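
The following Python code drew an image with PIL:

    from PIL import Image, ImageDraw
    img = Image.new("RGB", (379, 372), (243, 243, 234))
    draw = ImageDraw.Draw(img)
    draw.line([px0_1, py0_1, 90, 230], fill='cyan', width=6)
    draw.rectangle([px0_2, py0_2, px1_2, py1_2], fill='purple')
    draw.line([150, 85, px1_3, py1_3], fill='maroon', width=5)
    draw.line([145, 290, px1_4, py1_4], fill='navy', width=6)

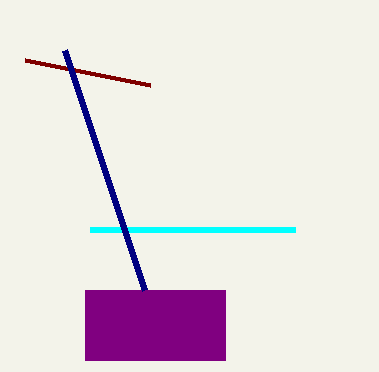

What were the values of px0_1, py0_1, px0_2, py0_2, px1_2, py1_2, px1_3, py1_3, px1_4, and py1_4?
px0_1 = 295, py0_1 = 230, px0_2 = 85, py0_2 = 290, px1_2 = 225, py1_2 = 360, px1_3 = 25, py1_3 = 60, px1_4 = 65, py1_4 = 50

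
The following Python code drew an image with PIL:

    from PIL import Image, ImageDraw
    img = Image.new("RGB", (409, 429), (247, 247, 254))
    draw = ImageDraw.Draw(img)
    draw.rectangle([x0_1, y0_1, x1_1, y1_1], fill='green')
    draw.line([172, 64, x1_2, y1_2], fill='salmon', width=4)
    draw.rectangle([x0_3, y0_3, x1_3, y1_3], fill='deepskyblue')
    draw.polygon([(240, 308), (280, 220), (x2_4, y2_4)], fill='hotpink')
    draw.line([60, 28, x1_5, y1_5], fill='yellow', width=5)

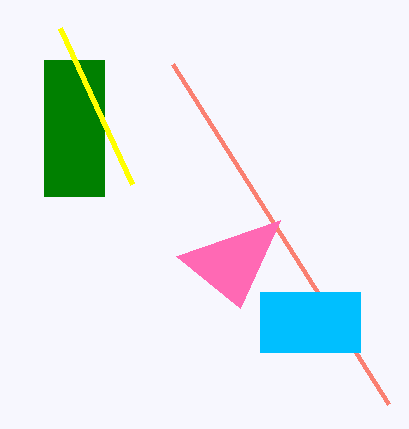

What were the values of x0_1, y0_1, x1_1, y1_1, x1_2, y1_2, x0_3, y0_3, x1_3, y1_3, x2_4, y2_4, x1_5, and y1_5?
x0_1 = 44
y0_1 = 60
x1_1 = 104
y1_1 = 196
x1_2 = 388
y1_2 = 404
x0_3 = 260
y0_3 = 292
x1_3 = 360
y1_3 = 352
x2_4 = 176
y2_4 = 256
x1_5 = 132
y1_5 = 184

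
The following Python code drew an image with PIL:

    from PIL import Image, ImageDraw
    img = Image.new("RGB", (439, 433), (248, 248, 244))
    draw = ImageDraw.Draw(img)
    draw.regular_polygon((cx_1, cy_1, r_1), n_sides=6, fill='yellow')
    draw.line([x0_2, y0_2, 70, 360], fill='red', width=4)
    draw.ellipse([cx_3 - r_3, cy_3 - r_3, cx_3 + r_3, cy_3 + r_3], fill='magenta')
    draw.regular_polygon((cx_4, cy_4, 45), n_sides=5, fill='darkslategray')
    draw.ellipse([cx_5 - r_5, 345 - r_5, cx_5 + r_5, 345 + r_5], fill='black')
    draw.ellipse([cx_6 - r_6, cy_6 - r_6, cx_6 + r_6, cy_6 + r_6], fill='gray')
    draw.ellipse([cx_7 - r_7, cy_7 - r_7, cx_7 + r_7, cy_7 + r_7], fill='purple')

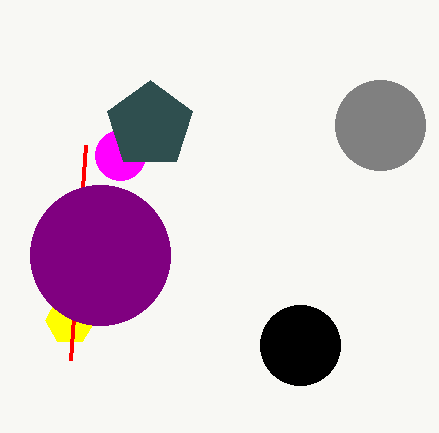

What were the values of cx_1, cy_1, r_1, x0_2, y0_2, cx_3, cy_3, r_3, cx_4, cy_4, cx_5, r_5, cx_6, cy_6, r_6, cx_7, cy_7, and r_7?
cx_1 = 70; cy_1 = 320; r_1 = 25; x0_2 = 85; y0_2 = 145; cx_3 = 120; cy_3 = 155; r_3 = 25; cx_4 = 150; cy_4 = 125; cx_5 = 300; r_5 = 40; cx_6 = 380; cy_6 = 125; r_6 = 45; cx_7 = 100; cy_7 = 255; r_7 = 70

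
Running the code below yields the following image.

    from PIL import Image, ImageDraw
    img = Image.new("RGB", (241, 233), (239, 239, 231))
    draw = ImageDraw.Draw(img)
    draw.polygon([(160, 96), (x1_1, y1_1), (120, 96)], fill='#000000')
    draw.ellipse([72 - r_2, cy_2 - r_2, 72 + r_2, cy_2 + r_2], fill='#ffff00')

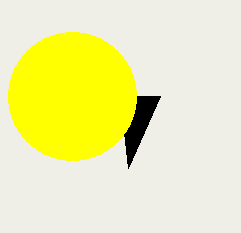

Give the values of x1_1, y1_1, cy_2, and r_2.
x1_1 = 128
y1_1 = 168
cy_2 = 96
r_2 = 64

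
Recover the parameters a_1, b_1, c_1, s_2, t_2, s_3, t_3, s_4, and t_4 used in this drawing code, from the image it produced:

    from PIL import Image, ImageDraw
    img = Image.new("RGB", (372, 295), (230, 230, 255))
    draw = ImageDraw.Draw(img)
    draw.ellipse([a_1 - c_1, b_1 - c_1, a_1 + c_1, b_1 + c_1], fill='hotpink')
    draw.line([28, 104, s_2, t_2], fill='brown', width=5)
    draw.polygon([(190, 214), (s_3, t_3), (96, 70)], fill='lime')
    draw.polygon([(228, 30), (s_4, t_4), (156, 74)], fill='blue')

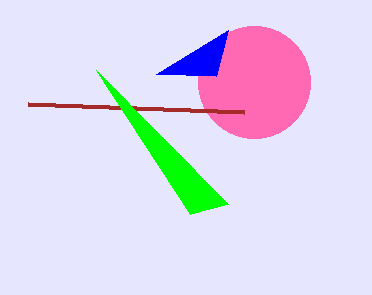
a_1 = 254; b_1 = 82; c_1 = 56; s_2 = 244; t_2 = 112; s_3 = 228; t_3 = 204; s_4 = 216; t_4 = 76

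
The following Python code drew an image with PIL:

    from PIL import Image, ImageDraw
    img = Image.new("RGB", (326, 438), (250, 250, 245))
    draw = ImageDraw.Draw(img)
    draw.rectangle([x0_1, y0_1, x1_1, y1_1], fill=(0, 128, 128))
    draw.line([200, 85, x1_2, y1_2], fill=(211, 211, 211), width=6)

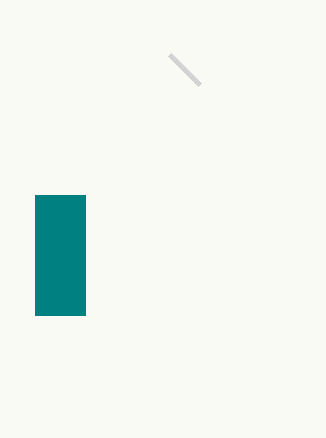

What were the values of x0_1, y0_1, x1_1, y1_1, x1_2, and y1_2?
x0_1 = 35; y0_1 = 195; x1_1 = 85; y1_1 = 315; x1_2 = 170; y1_2 = 55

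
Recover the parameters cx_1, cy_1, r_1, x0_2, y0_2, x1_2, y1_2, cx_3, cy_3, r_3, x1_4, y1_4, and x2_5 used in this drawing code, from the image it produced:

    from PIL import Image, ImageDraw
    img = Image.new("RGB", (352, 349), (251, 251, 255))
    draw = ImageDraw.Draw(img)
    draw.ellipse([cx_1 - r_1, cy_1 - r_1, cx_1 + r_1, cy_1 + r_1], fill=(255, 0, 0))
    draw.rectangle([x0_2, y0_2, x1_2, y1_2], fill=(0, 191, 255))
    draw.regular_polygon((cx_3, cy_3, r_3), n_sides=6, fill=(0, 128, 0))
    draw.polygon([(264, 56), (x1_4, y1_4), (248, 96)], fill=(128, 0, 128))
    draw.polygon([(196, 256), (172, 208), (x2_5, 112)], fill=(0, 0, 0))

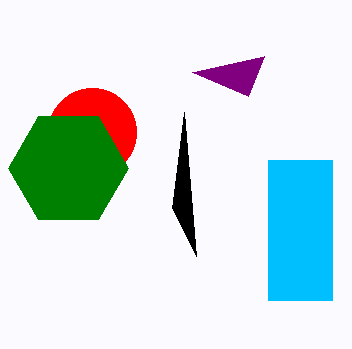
cx_1 = 92, cy_1 = 132, r_1 = 44, x0_2 = 268, y0_2 = 160, x1_2 = 332, y1_2 = 300, cx_3 = 68, cy_3 = 168, r_3 = 60, x1_4 = 192, y1_4 = 72, x2_5 = 184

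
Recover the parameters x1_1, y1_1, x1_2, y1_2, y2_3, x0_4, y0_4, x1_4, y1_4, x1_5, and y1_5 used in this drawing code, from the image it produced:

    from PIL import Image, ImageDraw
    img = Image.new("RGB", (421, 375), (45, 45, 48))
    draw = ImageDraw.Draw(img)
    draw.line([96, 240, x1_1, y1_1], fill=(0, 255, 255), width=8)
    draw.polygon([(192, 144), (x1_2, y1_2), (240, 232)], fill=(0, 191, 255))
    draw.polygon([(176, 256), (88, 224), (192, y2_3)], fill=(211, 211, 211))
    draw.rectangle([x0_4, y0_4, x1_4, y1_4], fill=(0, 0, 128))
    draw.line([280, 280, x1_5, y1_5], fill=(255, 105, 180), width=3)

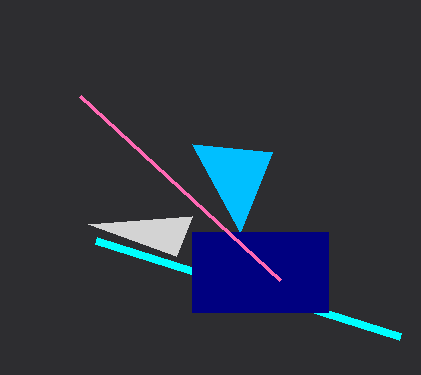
x1_1 = 400, y1_1 = 336, x1_2 = 272, y1_2 = 152, y2_3 = 216, x0_4 = 192, y0_4 = 232, x1_4 = 328, y1_4 = 312, x1_5 = 80, y1_5 = 96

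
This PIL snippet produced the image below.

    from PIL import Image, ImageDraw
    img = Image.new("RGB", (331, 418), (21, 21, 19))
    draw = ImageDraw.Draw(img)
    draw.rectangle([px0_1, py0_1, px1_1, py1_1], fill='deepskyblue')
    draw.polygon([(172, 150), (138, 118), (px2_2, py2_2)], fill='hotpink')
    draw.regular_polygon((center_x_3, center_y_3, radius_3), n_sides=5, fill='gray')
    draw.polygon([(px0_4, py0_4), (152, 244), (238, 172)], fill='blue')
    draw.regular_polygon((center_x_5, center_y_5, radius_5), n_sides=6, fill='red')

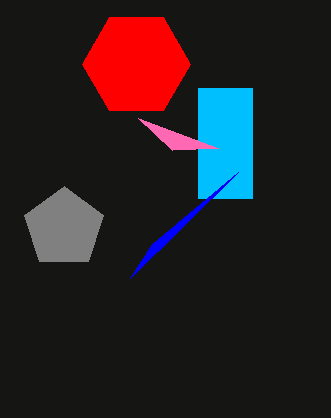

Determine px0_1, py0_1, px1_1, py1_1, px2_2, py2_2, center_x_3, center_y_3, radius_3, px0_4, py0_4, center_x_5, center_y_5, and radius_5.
px0_1 = 198; py0_1 = 88; px1_1 = 252; py1_1 = 198; px2_2 = 218; py2_2 = 148; center_x_3 = 64; center_y_3 = 228; radius_3 = 42; px0_4 = 130; py0_4 = 278; center_x_5 = 136; center_y_5 = 64; radius_5 = 54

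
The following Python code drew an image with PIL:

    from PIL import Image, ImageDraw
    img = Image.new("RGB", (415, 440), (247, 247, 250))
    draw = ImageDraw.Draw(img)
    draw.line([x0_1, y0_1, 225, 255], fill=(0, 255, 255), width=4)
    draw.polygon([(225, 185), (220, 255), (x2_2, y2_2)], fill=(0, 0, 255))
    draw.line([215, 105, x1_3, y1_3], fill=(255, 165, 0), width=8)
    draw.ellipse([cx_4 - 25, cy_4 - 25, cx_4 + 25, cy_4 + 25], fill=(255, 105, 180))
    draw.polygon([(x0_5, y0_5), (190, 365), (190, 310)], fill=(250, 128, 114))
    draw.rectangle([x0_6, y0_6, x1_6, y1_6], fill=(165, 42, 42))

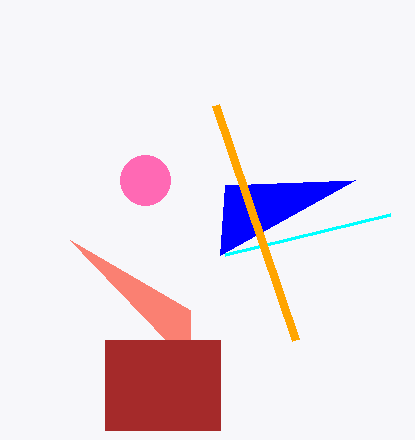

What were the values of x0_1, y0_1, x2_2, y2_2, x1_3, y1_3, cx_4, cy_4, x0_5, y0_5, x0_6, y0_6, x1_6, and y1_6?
x0_1 = 390; y0_1 = 215; x2_2 = 355; y2_2 = 180; x1_3 = 295; y1_3 = 340; cx_4 = 145; cy_4 = 180; x0_5 = 70; y0_5 = 240; x0_6 = 105; y0_6 = 340; x1_6 = 220; y1_6 = 430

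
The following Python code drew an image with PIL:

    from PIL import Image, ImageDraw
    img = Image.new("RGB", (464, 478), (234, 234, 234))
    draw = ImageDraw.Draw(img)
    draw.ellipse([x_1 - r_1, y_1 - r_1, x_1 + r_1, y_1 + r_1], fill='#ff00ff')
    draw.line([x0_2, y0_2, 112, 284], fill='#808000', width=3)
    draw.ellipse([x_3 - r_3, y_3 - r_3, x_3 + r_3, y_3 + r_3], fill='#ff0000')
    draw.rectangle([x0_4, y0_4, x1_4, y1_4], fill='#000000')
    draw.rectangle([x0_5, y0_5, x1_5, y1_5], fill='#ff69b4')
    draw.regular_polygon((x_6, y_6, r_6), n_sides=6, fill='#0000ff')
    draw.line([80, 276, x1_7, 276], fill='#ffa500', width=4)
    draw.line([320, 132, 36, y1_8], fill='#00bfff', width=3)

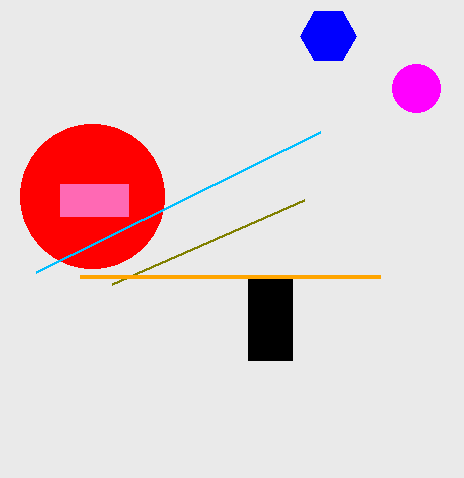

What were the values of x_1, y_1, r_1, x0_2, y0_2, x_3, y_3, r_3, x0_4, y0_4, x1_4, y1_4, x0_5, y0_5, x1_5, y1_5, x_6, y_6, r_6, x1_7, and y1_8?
x_1 = 416; y_1 = 88; r_1 = 24; x0_2 = 304; y0_2 = 200; x_3 = 92; y_3 = 196; r_3 = 72; x0_4 = 248; y0_4 = 276; x1_4 = 292; y1_4 = 360; x0_5 = 60; y0_5 = 184; x1_5 = 128; y1_5 = 216; x_6 = 328; y_6 = 36; r_6 = 28; x1_7 = 380; y1_8 = 272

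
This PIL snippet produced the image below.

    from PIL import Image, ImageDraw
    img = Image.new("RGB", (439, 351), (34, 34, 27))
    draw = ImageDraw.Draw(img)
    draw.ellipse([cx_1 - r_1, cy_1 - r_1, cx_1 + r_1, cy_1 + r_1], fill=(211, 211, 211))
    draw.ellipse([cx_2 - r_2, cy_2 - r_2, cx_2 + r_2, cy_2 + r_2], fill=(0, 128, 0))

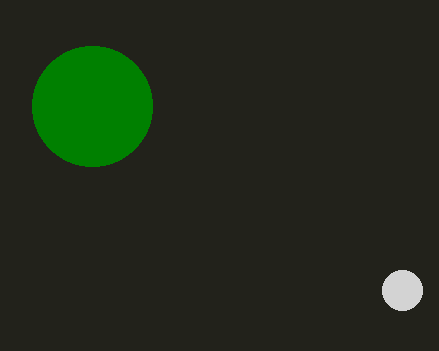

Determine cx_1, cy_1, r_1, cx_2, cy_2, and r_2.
cx_1 = 402
cy_1 = 290
r_1 = 20
cx_2 = 92
cy_2 = 106
r_2 = 60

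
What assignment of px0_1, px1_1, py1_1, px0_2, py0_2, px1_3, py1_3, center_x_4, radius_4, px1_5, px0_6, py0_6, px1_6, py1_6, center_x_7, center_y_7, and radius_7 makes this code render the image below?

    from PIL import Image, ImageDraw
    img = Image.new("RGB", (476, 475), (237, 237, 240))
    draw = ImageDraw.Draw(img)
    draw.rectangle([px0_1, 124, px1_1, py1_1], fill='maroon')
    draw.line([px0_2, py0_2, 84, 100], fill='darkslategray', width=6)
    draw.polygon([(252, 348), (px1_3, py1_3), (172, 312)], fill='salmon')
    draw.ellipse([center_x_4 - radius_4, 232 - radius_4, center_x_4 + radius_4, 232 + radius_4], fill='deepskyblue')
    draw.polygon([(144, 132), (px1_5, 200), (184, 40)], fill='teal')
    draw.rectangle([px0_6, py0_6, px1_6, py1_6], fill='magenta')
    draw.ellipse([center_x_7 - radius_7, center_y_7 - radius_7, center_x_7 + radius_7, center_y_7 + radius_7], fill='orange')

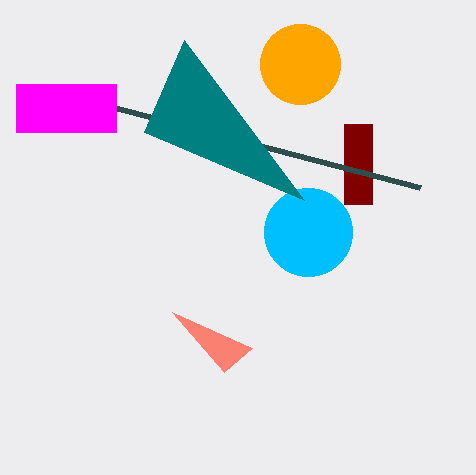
px0_1 = 344, px1_1 = 372, py1_1 = 204, px0_2 = 420, py0_2 = 188, px1_3 = 224, py1_3 = 372, center_x_4 = 308, radius_4 = 44, px1_5 = 304, px0_6 = 16, py0_6 = 84, px1_6 = 116, py1_6 = 132, center_x_7 = 300, center_y_7 = 64, radius_7 = 40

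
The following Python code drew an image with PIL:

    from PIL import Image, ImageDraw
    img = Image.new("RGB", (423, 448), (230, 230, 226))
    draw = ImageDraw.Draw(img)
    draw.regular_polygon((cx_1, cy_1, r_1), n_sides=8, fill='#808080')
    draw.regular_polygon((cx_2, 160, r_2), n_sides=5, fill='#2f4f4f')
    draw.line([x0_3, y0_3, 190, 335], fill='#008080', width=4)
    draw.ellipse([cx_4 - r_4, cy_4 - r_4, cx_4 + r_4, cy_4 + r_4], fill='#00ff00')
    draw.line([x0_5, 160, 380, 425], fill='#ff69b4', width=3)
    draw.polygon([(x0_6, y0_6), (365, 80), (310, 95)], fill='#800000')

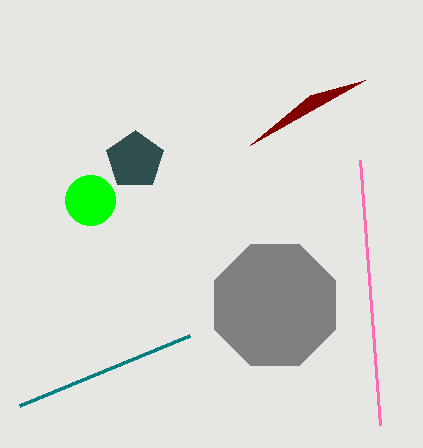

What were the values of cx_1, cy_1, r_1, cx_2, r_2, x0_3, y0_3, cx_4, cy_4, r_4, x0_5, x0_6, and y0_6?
cx_1 = 275, cy_1 = 305, r_1 = 65, cx_2 = 135, r_2 = 30, x0_3 = 20, y0_3 = 405, cx_4 = 90, cy_4 = 200, r_4 = 25, x0_5 = 360, x0_6 = 250, y0_6 = 145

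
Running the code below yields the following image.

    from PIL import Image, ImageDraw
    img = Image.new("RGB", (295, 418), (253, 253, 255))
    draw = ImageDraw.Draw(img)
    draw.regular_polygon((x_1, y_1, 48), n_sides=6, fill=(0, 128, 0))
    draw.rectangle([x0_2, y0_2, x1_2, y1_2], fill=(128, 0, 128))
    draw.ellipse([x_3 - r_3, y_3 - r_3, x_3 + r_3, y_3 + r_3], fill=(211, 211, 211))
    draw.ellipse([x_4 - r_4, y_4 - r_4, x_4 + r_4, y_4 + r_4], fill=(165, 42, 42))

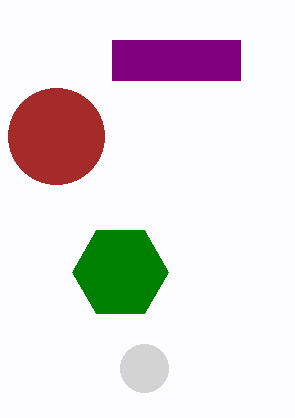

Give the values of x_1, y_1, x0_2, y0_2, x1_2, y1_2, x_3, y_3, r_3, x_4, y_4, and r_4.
x_1 = 120; y_1 = 272; x0_2 = 112; y0_2 = 40; x1_2 = 240; y1_2 = 80; x_3 = 144; y_3 = 368; r_3 = 24; x_4 = 56; y_4 = 136; r_4 = 48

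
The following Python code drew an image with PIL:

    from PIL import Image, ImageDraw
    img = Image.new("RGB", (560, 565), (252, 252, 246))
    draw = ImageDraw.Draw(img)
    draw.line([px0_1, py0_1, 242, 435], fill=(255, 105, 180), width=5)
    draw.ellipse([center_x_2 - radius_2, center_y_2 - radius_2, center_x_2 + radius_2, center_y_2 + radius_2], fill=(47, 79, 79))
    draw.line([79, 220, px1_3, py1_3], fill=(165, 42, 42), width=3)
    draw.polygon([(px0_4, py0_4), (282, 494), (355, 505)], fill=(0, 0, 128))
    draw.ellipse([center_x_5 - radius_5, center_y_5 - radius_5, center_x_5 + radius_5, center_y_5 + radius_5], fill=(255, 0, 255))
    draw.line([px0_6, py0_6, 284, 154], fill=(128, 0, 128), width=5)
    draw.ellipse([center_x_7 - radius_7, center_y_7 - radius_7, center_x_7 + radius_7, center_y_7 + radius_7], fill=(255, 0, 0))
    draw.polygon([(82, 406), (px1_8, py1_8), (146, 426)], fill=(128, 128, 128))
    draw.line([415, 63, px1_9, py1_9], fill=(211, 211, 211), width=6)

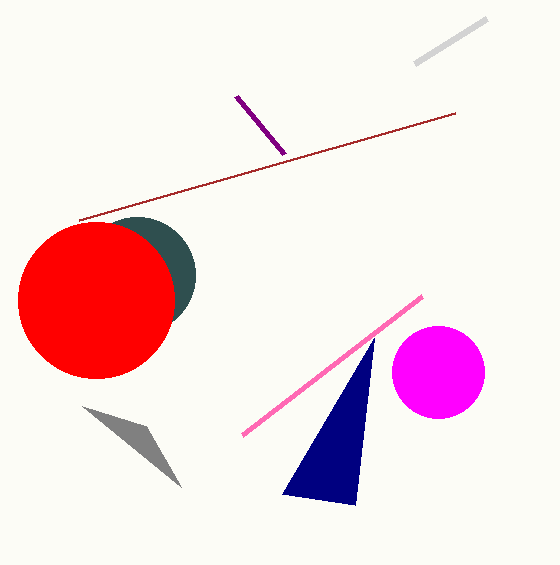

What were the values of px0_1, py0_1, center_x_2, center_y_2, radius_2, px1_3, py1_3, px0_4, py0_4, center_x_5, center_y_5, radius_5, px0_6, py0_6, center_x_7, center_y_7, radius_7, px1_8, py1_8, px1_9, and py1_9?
px0_1 = 422; py0_1 = 296; center_x_2 = 137; center_y_2 = 275; radius_2 = 58; px1_3 = 455; py1_3 = 113; px0_4 = 374; py0_4 = 338; center_x_5 = 438; center_y_5 = 372; radius_5 = 46; px0_6 = 236; py0_6 = 96; center_x_7 = 96; center_y_7 = 300; radius_7 = 78; px1_8 = 181; py1_8 = 487; px1_9 = 487; py1_9 = 18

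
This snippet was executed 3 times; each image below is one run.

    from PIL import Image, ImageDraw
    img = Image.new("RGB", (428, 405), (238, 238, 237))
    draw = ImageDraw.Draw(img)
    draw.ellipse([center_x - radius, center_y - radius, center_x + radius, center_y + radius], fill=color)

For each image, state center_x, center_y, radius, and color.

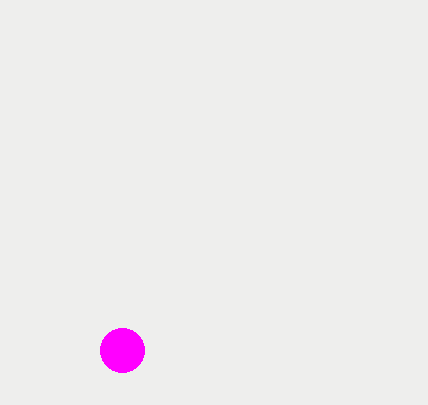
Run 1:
center_x = 122, center_y = 350, radius = 22, color = 'magenta'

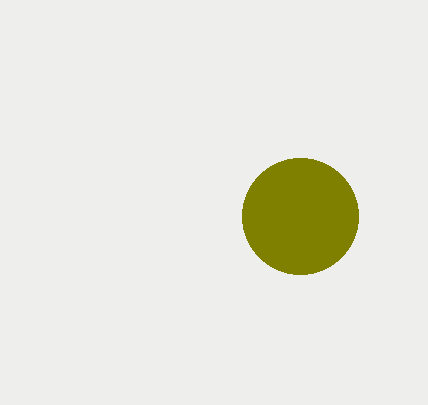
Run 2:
center_x = 300
center_y = 216
radius = 58
color = 'olive'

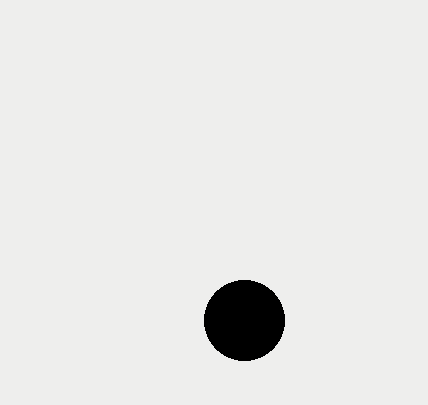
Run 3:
center_x = 244; center_y = 320; radius = 40; color = 'black'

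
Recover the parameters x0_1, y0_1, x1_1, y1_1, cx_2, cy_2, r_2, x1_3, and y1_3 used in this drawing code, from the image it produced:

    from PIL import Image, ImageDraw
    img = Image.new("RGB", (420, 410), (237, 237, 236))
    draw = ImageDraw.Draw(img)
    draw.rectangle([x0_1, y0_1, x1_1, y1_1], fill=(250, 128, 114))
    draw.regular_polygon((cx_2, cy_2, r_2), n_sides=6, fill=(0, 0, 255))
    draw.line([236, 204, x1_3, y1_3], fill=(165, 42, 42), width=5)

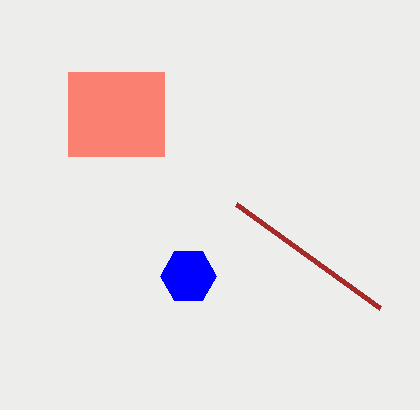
x0_1 = 68
y0_1 = 72
x1_1 = 164
y1_1 = 156
cx_2 = 188
cy_2 = 276
r_2 = 28
x1_3 = 380
y1_3 = 308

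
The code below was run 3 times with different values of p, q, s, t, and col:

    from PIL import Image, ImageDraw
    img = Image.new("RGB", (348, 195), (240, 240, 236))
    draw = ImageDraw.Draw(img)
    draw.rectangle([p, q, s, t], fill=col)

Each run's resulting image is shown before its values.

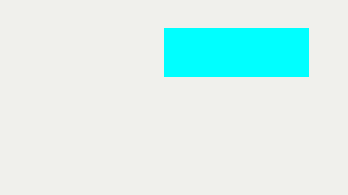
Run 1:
p = 164; q = 28; s = 308; t = 76; col = 'cyan'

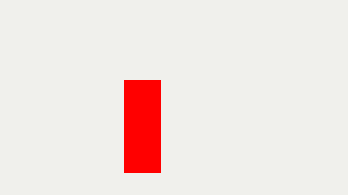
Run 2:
p = 124, q = 80, s = 160, t = 172, col = 'red'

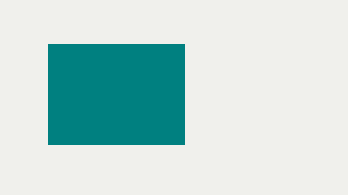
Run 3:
p = 48
q = 44
s = 184
t = 144
col = 'teal'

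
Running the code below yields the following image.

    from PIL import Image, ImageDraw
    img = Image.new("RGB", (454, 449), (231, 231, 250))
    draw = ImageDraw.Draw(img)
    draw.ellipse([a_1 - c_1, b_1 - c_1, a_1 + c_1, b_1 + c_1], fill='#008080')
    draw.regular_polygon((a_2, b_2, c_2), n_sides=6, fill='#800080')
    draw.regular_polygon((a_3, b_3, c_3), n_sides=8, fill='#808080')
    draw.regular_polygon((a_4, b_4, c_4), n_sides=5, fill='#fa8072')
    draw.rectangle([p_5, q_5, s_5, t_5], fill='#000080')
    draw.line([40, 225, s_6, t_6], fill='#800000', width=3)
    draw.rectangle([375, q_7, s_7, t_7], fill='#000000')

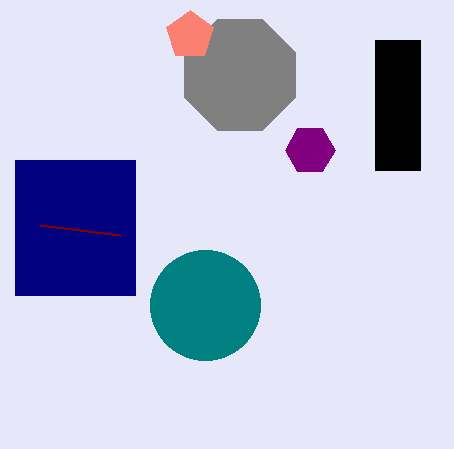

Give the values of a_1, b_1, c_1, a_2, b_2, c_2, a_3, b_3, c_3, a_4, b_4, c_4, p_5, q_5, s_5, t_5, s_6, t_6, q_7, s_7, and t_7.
a_1 = 205; b_1 = 305; c_1 = 55; a_2 = 310; b_2 = 150; c_2 = 25; a_3 = 240; b_3 = 75; c_3 = 60; a_4 = 190; b_4 = 35; c_4 = 25; p_5 = 15; q_5 = 160; s_5 = 135; t_5 = 295; s_6 = 120; t_6 = 235; q_7 = 40; s_7 = 420; t_7 = 170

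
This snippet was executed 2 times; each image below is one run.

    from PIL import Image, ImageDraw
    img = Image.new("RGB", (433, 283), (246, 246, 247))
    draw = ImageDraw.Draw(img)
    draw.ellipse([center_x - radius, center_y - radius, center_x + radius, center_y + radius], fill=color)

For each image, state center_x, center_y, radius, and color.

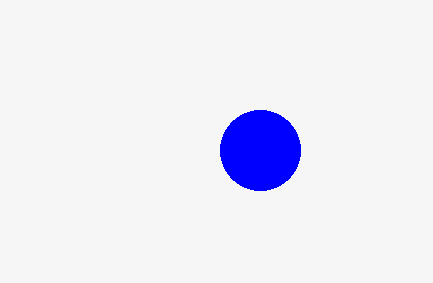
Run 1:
center_x = 260; center_y = 150; radius = 40; color = 'blue'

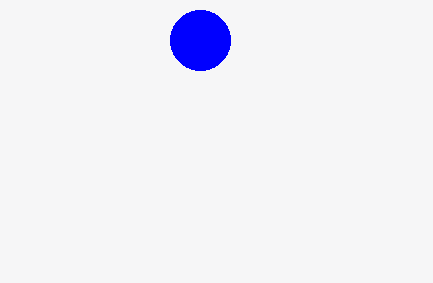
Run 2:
center_x = 200; center_y = 40; radius = 30; color = 'blue'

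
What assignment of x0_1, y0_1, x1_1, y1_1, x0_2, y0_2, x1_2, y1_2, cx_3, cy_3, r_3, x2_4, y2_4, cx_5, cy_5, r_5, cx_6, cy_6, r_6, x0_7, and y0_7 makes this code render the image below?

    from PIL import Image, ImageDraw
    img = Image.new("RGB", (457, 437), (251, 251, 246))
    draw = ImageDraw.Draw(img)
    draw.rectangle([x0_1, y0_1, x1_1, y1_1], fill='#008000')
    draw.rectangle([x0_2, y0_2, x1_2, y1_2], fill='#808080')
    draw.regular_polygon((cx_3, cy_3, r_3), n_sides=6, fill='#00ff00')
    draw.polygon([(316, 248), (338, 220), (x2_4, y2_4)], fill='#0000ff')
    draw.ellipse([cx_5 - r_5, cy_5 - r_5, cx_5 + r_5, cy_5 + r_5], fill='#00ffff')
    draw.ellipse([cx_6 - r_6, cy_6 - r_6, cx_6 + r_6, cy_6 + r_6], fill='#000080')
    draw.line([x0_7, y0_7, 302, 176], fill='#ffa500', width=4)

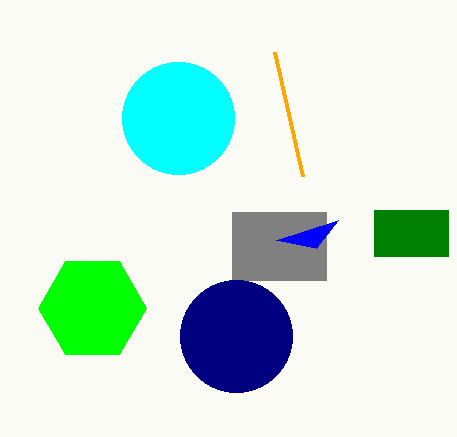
x0_1 = 374
y0_1 = 210
x1_1 = 448
y1_1 = 256
x0_2 = 232
y0_2 = 212
x1_2 = 326
y1_2 = 280
cx_3 = 92
cy_3 = 308
r_3 = 54
x2_4 = 276
y2_4 = 240
cx_5 = 178
cy_5 = 118
r_5 = 56
cx_6 = 236
cy_6 = 336
r_6 = 56
x0_7 = 274
y0_7 = 52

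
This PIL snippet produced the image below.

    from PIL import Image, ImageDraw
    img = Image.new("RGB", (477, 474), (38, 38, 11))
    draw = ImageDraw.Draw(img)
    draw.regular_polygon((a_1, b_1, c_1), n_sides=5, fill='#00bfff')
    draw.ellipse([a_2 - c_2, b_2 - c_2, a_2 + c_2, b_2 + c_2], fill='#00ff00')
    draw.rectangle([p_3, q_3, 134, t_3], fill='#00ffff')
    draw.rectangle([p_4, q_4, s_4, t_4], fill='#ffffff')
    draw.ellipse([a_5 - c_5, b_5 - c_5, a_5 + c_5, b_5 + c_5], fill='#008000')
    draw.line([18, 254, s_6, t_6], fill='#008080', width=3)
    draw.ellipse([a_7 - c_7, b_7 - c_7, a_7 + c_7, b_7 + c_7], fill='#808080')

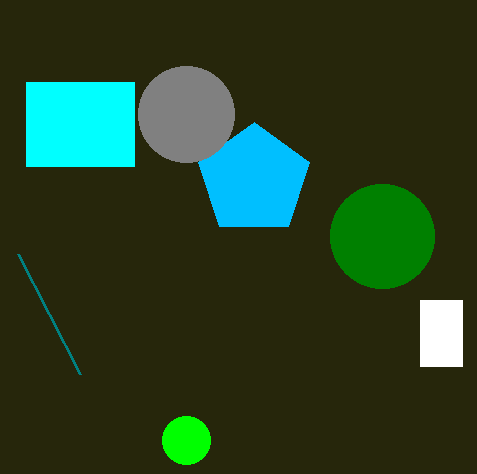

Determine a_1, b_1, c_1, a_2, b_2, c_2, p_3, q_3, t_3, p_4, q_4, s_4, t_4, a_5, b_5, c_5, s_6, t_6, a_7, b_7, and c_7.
a_1 = 254; b_1 = 180; c_1 = 58; a_2 = 186; b_2 = 440; c_2 = 24; p_3 = 26; q_3 = 82; t_3 = 166; p_4 = 420; q_4 = 300; s_4 = 462; t_4 = 366; a_5 = 382; b_5 = 236; c_5 = 52; s_6 = 80; t_6 = 374; a_7 = 186; b_7 = 114; c_7 = 48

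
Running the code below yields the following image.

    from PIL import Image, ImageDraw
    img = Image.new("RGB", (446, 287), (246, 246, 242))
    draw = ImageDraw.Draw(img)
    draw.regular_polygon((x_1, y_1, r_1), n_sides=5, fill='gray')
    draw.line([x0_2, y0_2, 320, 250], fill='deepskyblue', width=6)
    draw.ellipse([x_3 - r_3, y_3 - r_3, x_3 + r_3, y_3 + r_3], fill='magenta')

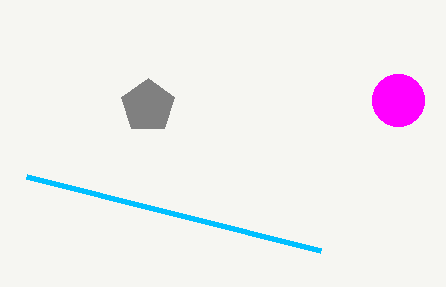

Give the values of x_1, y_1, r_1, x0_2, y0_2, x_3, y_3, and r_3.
x_1 = 148
y_1 = 106
r_1 = 28
x0_2 = 26
y0_2 = 176
x_3 = 398
y_3 = 100
r_3 = 26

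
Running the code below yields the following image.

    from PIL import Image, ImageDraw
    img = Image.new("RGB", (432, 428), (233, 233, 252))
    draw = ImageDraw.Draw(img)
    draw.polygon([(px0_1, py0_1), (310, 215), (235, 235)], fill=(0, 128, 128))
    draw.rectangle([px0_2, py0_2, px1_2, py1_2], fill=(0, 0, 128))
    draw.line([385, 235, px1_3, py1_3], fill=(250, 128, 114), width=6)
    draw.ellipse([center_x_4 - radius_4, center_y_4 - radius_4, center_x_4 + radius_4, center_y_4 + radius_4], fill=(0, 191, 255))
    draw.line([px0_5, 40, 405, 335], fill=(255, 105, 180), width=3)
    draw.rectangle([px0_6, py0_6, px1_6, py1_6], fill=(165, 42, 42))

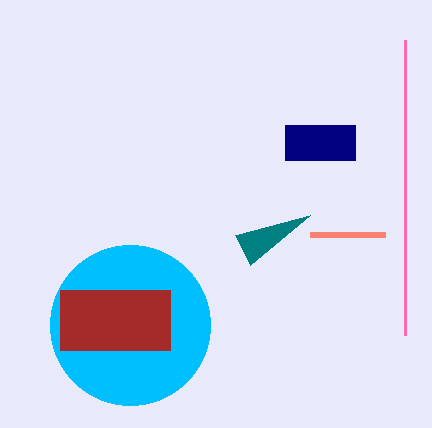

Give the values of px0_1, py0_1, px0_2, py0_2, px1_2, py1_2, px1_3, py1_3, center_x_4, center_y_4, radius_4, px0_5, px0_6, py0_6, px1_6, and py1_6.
px0_1 = 250
py0_1 = 265
px0_2 = 285
py0_2 = 125
px1_2 = 355
py1_2 = 160
px1_3 = 310
py1_3 = 235
center_x_4 = 130
center_y_4 = 325
radius_4 = 80
px0_5 = 405
px0_6 = 60
py0_6 = 290
px1_6 = 170
py1_6 = 350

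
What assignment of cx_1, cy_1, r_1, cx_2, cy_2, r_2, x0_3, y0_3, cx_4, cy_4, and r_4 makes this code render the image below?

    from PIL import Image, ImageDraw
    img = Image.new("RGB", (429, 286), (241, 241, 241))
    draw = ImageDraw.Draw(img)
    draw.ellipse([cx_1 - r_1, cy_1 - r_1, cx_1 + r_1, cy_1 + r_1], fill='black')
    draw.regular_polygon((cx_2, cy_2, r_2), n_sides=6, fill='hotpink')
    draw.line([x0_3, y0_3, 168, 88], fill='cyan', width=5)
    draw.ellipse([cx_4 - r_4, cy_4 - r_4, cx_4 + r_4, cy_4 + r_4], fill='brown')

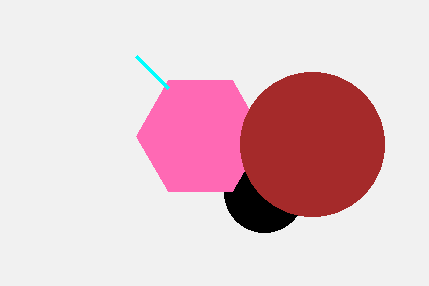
cx_1 = 264, cy_1 = 192, r_1 = 40, cx_2 = 200, cy_2 = 136, r_2 = 64, x0_3 = 136, y0_3 = 56, cx_4 = 312, cy_4 = 144, r_4 = 72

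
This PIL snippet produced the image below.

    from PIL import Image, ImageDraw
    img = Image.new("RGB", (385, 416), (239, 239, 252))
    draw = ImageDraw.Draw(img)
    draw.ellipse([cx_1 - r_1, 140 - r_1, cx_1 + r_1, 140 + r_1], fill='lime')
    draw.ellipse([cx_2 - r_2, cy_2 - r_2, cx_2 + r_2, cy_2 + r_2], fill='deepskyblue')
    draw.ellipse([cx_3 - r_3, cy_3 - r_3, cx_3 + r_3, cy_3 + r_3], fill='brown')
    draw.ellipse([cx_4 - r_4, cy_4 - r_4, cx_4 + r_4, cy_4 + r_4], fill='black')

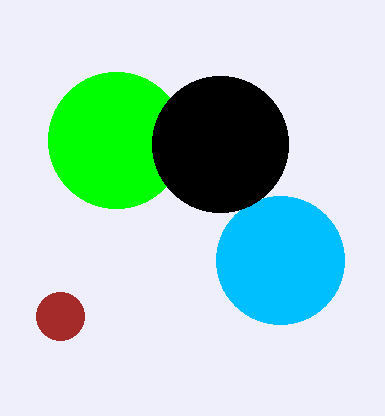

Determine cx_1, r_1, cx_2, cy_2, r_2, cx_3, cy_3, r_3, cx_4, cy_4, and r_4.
cx_1 = 116; r_1 = 68; cx_2 = 280; cy_2 = 260; r_2 = 64; cx_3 = 60; cy_3 = 316; r_3 = 24; cx_4 = 220; cy_4 = 144; r_4 = 68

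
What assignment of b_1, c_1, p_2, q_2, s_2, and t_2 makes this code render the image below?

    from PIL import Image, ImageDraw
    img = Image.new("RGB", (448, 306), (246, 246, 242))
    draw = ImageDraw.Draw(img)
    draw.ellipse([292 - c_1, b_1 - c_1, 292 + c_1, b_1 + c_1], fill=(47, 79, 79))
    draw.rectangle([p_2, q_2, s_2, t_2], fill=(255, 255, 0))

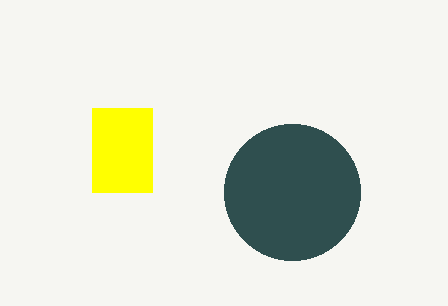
b_1 = 192, c_1 = 68, p_2 = 92, q_2 = 108, s_2 = 152, t_2 = 192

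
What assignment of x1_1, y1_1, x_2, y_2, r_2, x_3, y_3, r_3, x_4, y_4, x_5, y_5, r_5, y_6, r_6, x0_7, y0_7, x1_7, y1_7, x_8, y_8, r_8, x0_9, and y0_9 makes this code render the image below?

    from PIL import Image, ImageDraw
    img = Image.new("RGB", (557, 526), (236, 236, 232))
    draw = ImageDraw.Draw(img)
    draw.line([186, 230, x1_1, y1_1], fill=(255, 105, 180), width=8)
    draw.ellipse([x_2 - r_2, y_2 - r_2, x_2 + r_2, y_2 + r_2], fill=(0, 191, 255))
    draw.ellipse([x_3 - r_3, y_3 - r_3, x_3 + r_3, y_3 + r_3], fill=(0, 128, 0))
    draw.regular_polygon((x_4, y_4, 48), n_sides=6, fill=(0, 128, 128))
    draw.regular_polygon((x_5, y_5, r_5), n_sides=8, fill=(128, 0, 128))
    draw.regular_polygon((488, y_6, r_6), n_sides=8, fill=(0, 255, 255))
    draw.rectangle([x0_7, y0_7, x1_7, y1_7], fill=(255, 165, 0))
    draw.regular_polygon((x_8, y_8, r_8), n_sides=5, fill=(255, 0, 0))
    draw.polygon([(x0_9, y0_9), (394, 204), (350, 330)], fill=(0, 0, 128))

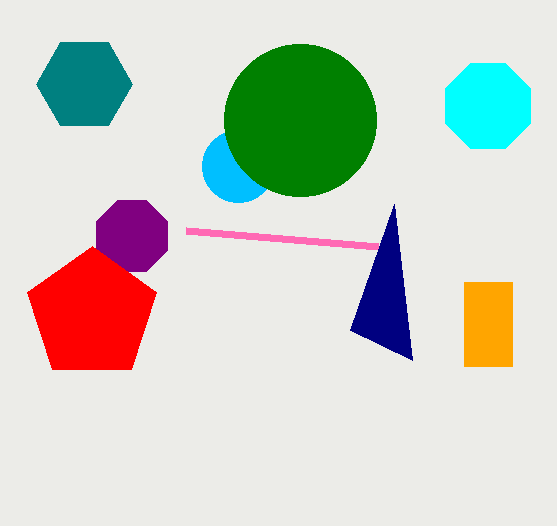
x1_1 = 378
y1_1 = 246
x_2 = 238
y_2 = 166
r_2 = 36
x_3 = 300
y_3 = 120
r_3 = 76
x_4 = 84
y_4 = 84
x_5 = 132
y_5 = 236
r_5 = 38
y_6 = 106
r_6 = 46
x0_7 = 464
y0_7 = 282
x1_7 = 512
y1_7 = 366
x_8 = 92
y_8 = 314
r_8 = 68
x0_9 = 412
y0_9 = 360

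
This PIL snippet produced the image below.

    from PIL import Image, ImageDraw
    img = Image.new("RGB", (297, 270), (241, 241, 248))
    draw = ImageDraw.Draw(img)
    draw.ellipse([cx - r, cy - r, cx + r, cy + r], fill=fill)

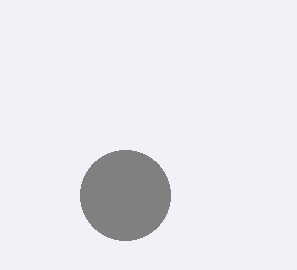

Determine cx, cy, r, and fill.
cx = 125
cy = 195
r = 45
fill = 'gray'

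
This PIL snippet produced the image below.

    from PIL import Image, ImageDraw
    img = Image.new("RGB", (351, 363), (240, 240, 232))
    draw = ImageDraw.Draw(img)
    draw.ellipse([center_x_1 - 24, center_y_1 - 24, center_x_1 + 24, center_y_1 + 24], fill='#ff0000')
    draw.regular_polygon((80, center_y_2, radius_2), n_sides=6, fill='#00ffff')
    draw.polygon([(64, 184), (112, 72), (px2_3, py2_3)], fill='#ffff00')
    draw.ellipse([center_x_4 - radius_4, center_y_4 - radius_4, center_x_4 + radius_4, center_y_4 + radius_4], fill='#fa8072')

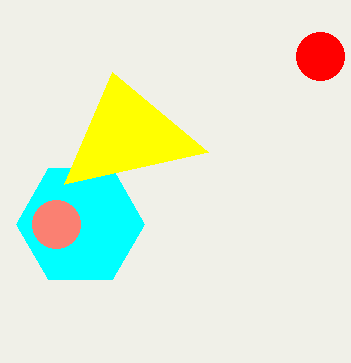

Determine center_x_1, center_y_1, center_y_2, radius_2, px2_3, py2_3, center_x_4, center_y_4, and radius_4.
center_x_1 = 320; center_y_1 = 56; center_y_2 = 224; radius_2 = 64; px2_3 = 208; py2_3 = 152; center_x_4 = 56; center_y_4 = 224; radius_4 = 24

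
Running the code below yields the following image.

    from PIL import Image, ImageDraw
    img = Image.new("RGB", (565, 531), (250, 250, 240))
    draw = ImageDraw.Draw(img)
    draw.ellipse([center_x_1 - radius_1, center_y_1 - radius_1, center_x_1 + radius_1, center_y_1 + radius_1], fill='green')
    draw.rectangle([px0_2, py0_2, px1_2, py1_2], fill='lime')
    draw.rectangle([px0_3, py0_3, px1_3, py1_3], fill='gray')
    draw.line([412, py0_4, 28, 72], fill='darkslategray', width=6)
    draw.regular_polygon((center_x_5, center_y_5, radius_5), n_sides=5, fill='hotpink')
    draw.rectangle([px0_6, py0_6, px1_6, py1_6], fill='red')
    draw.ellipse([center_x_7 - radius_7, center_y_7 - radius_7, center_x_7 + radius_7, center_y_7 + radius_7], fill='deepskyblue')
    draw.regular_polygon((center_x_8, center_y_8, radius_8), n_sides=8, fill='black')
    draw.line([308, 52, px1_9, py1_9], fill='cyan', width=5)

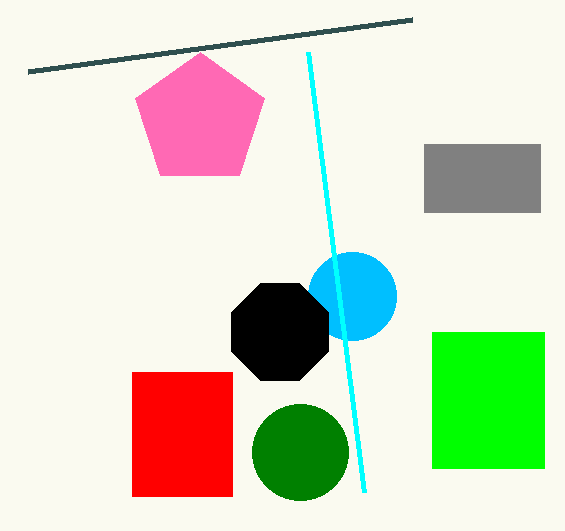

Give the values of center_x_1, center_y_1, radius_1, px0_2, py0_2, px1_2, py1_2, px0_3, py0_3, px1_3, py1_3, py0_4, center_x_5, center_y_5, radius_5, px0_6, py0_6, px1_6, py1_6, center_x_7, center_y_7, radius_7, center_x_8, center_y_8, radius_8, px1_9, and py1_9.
center_x_1 = 300; center_y_1 = 452; radius_1 = 48; px0_2 = 432; py0_2 = 332; px1_2 = 544; py1_2 = 468; px0_3 = 424; py0_3 = 144; px1_3 = 540; py1_3 = 212; py0_4 = 20; center_x_5 = 200; center_y_5 = 120; radius_5 = 68; px0_6 = 132; py0_6 = 372; px1_6 = 232; py1_6 = 496; center_x_7 = 352; center_y_7 = 296; radius_7 = 44; center_x_8 = 280; center_y_8 = 332; radius_8 = 52; px1_9 = 364; py1_9 = 492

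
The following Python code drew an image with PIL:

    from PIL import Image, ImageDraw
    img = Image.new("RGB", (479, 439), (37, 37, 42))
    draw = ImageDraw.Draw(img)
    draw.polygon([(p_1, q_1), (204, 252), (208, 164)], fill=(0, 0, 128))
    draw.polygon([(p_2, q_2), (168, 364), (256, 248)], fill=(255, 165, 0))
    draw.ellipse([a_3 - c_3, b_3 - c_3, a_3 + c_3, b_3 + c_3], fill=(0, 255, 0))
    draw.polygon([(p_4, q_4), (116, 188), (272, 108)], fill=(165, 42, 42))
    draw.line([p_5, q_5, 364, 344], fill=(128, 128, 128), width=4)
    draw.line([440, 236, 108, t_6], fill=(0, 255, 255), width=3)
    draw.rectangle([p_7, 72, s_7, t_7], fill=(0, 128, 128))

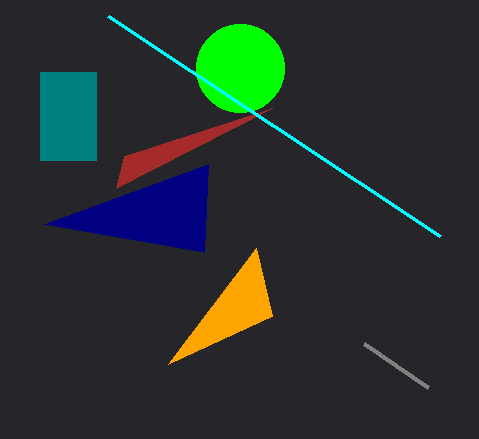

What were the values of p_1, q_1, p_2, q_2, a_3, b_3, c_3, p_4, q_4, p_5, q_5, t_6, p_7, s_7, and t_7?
p_1 = 44, q_1 = 224, p_2 = 272, q_2 = 316, a_3 = 240, b_3 = 68, c_3 = 44, p_4 = 124, q_4 = 156, p_5 = 428, q_5 = 388, t_6 = 16, p_7 = 40, s_7 = 96, t_7 = 160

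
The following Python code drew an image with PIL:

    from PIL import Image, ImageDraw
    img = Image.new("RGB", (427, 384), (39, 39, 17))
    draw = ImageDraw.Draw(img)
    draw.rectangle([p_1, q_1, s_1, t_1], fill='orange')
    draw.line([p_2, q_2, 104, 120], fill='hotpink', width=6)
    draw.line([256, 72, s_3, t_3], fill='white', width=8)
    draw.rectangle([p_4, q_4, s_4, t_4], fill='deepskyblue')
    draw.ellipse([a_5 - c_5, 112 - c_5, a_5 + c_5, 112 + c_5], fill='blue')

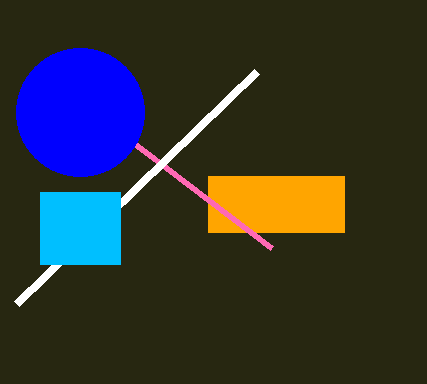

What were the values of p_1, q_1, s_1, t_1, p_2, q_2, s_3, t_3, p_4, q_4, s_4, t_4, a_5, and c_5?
p_1 = 208, q_1 = 176, s_1 = 344, t_1 = 232, p_2 = 272, q_2 = 248, s_3 = 16, t_3 = 304, p_4 = 40, q_4 = 192, s_4 = 120, t_4 = 264, a_5 = 80, c_5 = 64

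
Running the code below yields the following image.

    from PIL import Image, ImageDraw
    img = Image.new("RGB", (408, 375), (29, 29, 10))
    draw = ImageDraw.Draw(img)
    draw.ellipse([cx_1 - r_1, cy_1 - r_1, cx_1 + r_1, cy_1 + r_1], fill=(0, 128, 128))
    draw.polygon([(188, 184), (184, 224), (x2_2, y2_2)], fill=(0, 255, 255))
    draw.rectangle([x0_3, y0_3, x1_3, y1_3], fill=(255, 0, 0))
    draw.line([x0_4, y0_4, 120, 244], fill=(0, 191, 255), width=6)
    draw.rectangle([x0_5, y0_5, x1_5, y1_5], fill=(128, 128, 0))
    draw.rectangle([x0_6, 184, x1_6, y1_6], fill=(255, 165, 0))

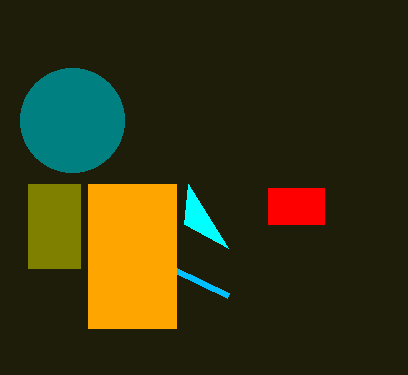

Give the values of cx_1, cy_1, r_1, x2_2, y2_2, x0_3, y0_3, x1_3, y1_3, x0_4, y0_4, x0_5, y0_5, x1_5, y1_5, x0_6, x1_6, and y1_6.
cx_1 = 72, cy_1 = 120, r_1 = 52, x2_2 = 228, y2_2 = 248, x0_3 = 268, y0_3 = 188, x1_3 = 324, y1_3 = 224, x0_4 = 228, y0_4 = 296, x0_5 = 28, y0_5 = 184, x1_5 = 80, y1_5 = 268, x0_6 = 88, x1_6 = 176, y1_6 = 328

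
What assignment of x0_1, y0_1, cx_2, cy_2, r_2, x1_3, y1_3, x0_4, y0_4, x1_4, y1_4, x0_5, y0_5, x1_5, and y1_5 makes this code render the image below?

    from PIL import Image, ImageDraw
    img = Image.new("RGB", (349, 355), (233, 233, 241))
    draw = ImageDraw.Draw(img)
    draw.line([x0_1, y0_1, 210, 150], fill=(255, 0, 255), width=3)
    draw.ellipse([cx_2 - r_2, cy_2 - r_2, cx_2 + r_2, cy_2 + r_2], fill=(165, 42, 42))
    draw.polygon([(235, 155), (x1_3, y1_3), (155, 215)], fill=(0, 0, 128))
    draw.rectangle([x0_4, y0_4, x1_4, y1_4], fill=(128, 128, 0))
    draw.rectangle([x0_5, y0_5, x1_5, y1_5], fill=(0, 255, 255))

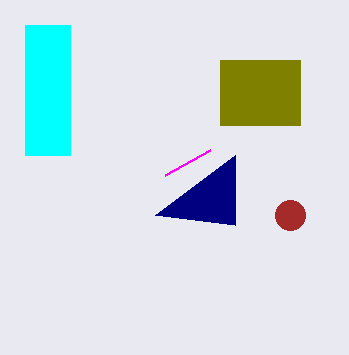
x0_1 = 165, y0_1 = 175, cx_2 = 290, cy_2 = 215, r_2 = 15, x1_3 = 235, y1_3 = 225, x0_4 = 220, y0_4 = 60, x1_4 = 300, y1_4 = 125, x0_5 = 25, y0_5 = 25, x1_5 = 70, y1_5 = 155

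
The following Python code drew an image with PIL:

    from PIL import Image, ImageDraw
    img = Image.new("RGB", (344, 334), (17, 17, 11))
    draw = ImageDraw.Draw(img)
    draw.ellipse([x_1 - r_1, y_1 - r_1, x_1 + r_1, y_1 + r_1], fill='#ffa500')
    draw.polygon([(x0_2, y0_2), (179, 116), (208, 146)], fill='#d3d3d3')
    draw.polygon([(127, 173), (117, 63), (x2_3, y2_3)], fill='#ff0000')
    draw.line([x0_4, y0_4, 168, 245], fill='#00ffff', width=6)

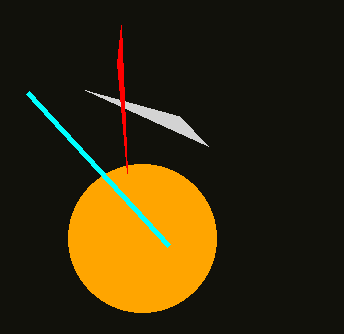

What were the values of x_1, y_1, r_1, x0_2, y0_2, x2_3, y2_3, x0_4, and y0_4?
x_1 = 142; y_1 = 238; r_1 = 74; x0_2 = 85; y0_2 = 90; x2_3 = 121; y2_3 = 25; x0_4 = 27; y0_4 = 92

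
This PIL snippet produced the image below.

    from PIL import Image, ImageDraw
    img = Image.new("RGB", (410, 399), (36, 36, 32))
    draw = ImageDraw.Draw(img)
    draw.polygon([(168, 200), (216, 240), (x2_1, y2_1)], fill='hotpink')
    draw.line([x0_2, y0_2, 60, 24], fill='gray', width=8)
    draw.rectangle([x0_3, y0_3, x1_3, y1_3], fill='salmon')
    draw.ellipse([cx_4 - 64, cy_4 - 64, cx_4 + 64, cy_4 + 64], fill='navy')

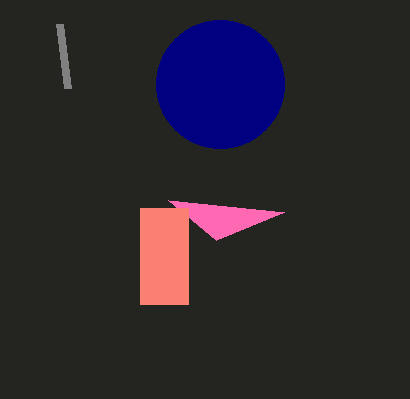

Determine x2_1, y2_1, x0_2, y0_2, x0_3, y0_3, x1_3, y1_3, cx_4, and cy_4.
x2_1 = 284, y2_1 = 212, x0_2 = 68, y0_2 = 88, x0_3 = 140, y0_3 = 208, x1_3 = 188, y1_3 = 304, cx_4 = 220, cy_4 = 84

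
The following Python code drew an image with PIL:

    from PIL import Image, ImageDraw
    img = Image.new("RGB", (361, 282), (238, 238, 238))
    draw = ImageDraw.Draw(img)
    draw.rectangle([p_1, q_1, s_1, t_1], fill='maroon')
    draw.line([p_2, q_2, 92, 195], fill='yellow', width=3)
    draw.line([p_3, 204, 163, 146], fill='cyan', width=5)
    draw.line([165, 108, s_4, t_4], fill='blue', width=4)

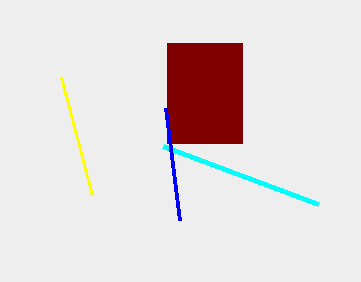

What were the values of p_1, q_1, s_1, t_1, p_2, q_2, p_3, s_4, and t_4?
p_1 = 167
q_1 = 43
s_1 = 242
t_1 = 143
p_2 = 61
q_2 = 77
p_3 = 318
s_4 = 179
t_4 = 220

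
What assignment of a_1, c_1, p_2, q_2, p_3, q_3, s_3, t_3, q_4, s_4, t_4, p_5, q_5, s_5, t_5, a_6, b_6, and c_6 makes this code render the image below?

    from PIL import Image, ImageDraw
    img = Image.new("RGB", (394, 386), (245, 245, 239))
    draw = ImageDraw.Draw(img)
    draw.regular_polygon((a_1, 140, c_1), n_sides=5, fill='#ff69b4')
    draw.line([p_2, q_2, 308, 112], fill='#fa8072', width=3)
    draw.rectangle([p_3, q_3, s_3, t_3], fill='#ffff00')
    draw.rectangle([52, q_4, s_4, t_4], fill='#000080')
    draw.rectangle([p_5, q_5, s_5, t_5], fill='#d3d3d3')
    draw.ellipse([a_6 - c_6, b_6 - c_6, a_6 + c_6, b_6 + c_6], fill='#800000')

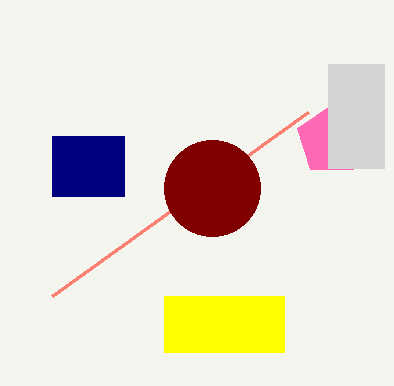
a_1 = 332, c_1 = 36, p_2 = 52, q_2 = 296, p_3 = 164, q_3 = 296, s_3 = 284, t_3 = 352, q_4 = 136, s_4 = 124, t_4 = 196, p_5 = 328, q_5 = 64, s_5 = 384, t_5 = 168, a_6 = 212, b_6 = 188, c_6 = 48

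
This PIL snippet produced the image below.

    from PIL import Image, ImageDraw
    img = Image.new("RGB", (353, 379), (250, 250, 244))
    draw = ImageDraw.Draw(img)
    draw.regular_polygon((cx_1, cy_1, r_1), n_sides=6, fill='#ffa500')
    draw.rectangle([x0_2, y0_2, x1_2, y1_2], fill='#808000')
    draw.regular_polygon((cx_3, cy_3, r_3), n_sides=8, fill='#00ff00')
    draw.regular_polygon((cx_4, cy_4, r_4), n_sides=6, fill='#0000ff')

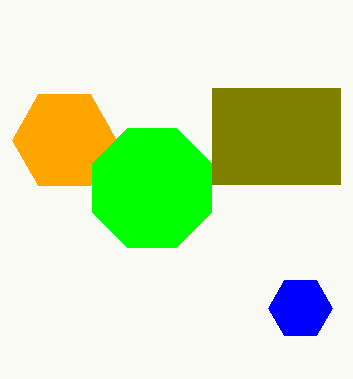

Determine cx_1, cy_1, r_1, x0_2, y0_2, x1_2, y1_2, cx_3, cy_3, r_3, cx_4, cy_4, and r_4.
cx_1 = 64; cy_1 = 140; r_1 = 52; x0_2 = 212; y0_2 = 88; x1_2 = 340; y1_2 = 184; cx_3 = 152; cy_3 = 188; r_3 = 64; cx_4 = 300; cy_4 = 308; r_4 = 32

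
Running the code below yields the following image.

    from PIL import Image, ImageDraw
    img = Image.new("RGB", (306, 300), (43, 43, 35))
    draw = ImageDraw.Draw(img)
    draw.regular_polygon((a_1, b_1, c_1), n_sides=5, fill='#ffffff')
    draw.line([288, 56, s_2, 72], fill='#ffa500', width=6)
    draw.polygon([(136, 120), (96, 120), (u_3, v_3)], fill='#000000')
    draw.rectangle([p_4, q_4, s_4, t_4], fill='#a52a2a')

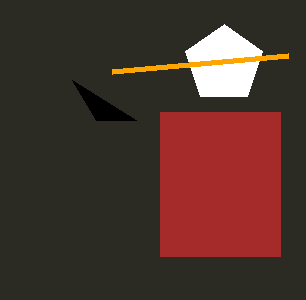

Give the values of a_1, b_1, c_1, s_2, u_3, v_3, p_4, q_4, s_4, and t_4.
a_1 = 224; b_1 = 64; c_1 = 40; s_2 = 112; u_3 = 72; v_3 = 80; p_4 = 160; q_4 = 112; s_4 = 280; t_4 = 256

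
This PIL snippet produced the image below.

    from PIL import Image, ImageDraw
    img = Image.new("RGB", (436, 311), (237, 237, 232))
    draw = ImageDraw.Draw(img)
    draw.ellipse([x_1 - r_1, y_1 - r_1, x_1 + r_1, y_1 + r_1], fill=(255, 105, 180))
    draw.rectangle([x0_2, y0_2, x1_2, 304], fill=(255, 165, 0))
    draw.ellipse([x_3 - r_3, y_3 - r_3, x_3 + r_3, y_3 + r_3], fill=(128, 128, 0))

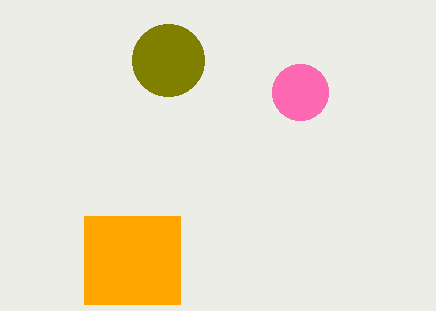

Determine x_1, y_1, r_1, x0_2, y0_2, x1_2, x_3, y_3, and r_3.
x_1 = 300
y_1 = 92
r_1 = 28
x0_2 = 84
y0_2 = 216
x1_2 = 180
x_3 = 168
y_3 = 60
r_3 = 36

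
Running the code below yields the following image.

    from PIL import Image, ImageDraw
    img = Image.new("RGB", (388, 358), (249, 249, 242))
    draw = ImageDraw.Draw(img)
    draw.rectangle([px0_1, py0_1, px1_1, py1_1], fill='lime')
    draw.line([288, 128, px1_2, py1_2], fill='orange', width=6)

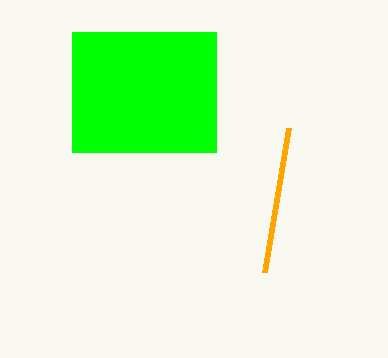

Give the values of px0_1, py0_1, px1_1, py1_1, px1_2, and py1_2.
px0_1 = 72; py0_1 = 32; px1_1 = 216; py1_1 = 152; px1_2 = 264; py1_2 = 272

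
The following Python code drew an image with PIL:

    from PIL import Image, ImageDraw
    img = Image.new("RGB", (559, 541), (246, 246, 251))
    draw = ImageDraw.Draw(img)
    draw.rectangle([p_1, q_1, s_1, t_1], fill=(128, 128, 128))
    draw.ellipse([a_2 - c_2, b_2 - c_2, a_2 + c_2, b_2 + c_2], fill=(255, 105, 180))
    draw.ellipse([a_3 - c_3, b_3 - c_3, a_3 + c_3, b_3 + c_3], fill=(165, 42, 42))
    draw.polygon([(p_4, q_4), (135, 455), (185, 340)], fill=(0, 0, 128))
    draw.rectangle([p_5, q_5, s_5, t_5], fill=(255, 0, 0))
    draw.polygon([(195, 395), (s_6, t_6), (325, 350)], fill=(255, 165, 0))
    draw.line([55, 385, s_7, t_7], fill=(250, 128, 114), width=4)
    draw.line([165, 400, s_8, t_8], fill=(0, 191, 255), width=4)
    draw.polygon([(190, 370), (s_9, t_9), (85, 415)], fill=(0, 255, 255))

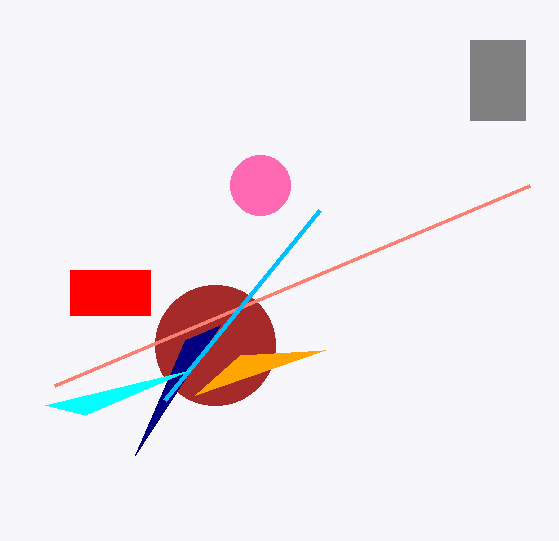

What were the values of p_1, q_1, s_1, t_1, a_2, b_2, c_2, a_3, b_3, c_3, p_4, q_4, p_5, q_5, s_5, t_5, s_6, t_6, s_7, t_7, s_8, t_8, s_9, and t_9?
p_1 = 470; q_1 = 40; s_1 = 525; t_1 = 120; a_2 = 260; b_2 = 185; c_2 = 30; a_3 = 215; b_3 = 345; c_3 = 60; p_4 = 220; q_4 = 325; p_5 = 70; q_5 = 270; s_5 = 150; t_5 = 315; s_6 = 240; t_6 = 355; s_7 = 530; t_7 = 185; s_8 = 320; t_8 = 210; s_9 = 45; t_9 = 405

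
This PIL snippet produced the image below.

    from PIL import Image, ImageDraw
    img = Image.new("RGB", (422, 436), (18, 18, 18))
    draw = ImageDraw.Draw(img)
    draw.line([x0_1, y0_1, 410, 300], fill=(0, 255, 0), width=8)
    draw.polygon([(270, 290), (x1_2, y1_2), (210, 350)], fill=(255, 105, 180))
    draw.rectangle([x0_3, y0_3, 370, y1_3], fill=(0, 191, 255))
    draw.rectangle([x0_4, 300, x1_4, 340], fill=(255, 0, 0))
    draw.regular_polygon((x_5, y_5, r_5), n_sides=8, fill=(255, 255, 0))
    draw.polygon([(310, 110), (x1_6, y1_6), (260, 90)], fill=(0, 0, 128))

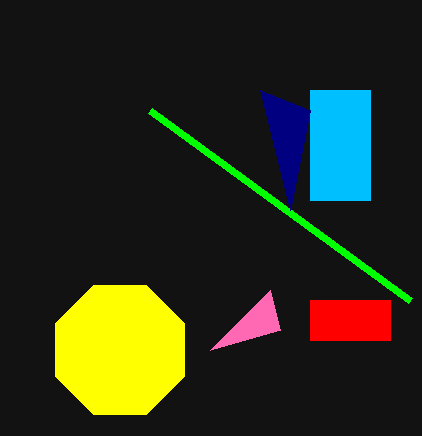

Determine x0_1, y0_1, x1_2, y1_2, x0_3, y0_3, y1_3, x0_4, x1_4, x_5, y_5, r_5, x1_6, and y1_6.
x0_1 = 150, y0_1 = 110, x1_2 = 280, y1_2 = 330, x0_3 = 310, y0_3 = 90, y1_3 = 200, x0_4 = 310, x1_4 = 390, x_5 = 120, y_5 = 350, r_5 = 70, x1_6 = 290, y1_6 = 210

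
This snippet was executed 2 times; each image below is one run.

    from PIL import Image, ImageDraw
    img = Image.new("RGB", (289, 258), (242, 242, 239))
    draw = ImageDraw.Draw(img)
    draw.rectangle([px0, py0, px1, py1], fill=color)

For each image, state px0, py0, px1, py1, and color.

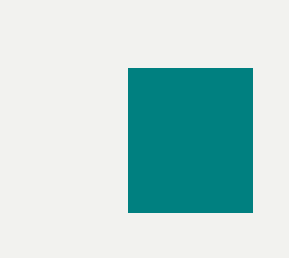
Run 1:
px0 = 128; py0 = 68; px1 = 252; py1 = 212; color = 'teal'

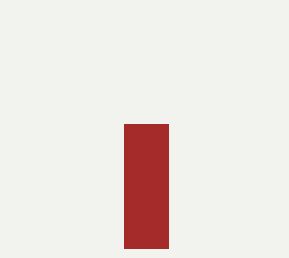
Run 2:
px0 = 124, py0 = 124, px1 = 168, py1 = 248, color = 'brown'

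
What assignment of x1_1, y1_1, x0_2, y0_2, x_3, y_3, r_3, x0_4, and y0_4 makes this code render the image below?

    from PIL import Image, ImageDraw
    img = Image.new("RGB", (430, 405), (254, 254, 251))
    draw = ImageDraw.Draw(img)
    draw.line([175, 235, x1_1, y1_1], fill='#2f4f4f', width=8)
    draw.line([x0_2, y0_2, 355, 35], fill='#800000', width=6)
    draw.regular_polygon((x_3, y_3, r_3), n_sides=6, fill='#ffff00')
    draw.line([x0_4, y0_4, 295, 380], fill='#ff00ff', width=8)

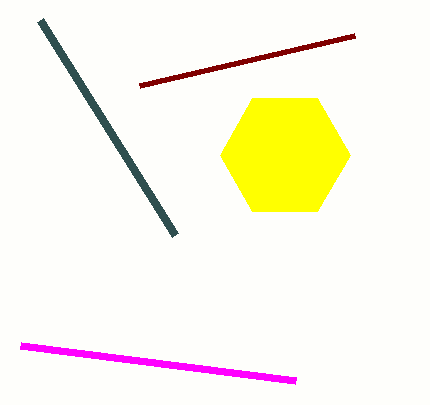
x1_1 = 40, y1_1 = 20, x0_2 = 140, y0_2 = 85, x_3 = 285, y_3 = 155, r_3 = 65, x0_4 = 20, y0_4 = 345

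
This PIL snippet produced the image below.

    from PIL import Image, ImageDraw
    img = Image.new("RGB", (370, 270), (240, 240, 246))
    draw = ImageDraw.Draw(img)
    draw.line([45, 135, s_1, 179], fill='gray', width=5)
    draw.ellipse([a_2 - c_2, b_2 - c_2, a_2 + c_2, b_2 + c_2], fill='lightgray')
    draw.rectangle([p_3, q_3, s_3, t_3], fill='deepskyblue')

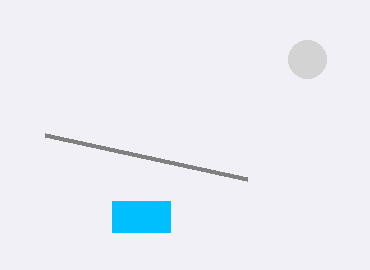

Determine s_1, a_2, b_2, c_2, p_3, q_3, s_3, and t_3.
s_1 = 247, a_2 = 307, b_2 = 59, c_2 = 19, p_3 = 112, q_3 = 201, s_3 = 170, t_3 = 232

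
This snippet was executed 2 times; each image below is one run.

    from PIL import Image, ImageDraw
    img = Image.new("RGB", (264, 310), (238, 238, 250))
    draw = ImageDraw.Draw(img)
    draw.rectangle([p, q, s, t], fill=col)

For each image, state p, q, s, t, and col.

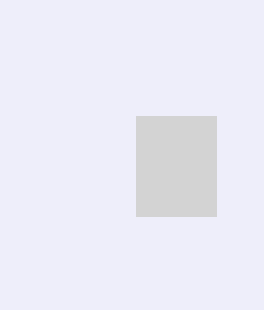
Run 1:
p = 136
q = 116
s = 216
t = 216
col = 'lightgray'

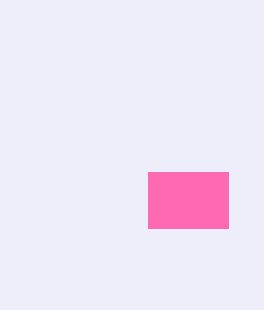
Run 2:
p = 148; q = 172; s = 228; t = 228; col = 'hotpink'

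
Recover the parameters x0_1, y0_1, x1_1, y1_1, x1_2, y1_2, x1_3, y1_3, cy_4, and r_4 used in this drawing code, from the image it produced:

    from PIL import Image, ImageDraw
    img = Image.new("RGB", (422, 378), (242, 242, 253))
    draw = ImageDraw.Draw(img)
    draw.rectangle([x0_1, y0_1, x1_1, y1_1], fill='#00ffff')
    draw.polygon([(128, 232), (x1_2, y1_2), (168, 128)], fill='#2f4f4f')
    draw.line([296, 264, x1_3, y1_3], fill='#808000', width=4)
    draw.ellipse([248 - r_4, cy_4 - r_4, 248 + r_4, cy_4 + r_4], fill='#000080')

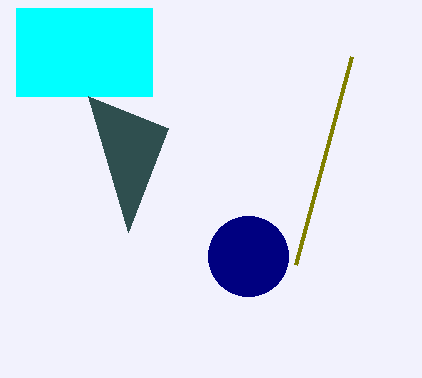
x0_1 = 16
y0_1 = 8
x1_1 = 152
y1_1 = 96
x1_2 = 88
y1_2 = 96
x1_3 = 352
y1_3 = 56
cy_4 = 256
r_4 = 40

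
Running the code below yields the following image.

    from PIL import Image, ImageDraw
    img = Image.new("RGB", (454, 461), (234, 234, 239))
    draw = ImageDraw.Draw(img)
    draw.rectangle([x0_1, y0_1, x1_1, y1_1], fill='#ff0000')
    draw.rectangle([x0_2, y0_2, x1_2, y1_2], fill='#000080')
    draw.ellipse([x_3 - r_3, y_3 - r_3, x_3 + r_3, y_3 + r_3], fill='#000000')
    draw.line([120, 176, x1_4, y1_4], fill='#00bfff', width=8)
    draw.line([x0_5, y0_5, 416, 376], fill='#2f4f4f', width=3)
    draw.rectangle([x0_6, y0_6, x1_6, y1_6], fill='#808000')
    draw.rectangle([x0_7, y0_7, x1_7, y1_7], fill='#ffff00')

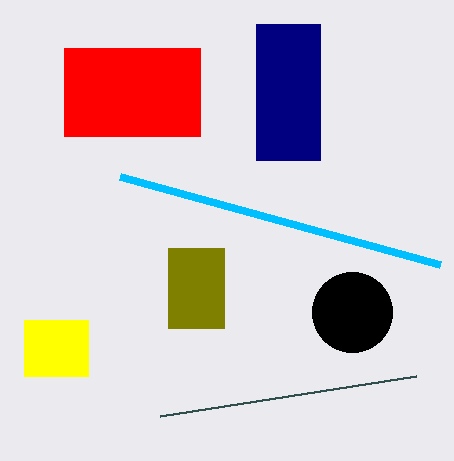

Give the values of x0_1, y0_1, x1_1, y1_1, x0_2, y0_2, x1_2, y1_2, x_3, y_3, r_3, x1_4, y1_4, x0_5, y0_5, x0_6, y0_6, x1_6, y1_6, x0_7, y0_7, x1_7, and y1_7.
x0_1 = 64, y0_1 = 48, x1_1 = 200, y1_1 = 136, x0_2 = 256, y0_2 = 24, x1_2 = 320, y1_2 = 160, x_3 = 352, y_3 = 312, r_3 = 40, x1_4 = 440, y1_4 = 264, x0_5 = 160, y0_5 = 416, x0_6 = 168, y0_6 = 248, x1_6 = 224, y1_6 = 328, x0_7 = 24, y0_7 = 320, x1_7 = 88, y1_7 = 376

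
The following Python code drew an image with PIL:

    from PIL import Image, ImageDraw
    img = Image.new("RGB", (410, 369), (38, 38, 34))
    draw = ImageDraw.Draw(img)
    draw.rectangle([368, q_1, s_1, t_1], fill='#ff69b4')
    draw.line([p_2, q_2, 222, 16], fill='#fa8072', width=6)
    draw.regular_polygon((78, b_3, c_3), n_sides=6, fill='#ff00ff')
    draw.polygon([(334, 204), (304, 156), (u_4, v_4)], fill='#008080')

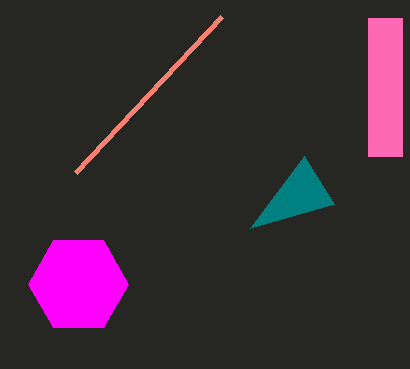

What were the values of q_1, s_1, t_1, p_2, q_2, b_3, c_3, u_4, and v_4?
q_1 = 18; s_1 = 402; t_1 = 156; p_2 = 76; q_2 = 172; b_3 = 284; c_3 = 50; u_4 = 250; v_4 = 228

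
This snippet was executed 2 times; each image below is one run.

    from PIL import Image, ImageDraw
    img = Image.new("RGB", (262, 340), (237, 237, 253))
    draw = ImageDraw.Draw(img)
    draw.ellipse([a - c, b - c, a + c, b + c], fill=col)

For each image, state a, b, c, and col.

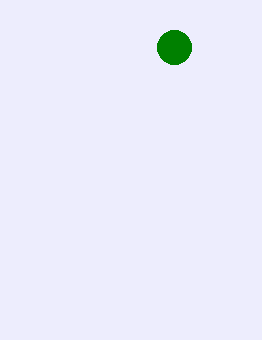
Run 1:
a = 174; b = 47; c = 17; col = 'green'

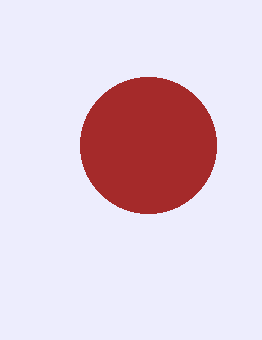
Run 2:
a = 148
b = 145
c = 68
col = 'brown'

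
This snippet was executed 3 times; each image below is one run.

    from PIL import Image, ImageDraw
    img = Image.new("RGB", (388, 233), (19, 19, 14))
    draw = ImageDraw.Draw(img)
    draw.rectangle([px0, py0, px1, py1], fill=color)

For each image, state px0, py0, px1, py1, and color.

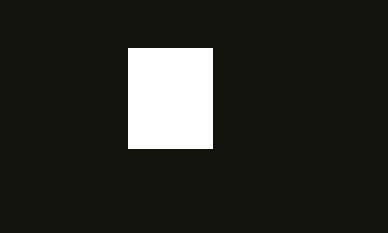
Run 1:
px0 = 128, py0 = 48, px1 = 212, py1 = 148, color = 'white'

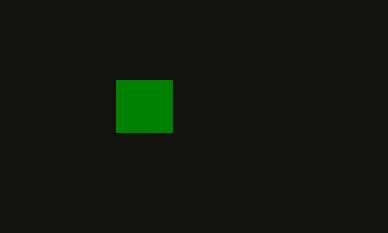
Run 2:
px0 = 116; py0 = 80; px1 = 172; py1 = 132; color = 'green'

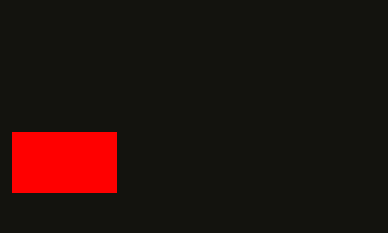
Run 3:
px0 = 12; py0 = 132; px1 = 116; py1 = 192; color = 'red'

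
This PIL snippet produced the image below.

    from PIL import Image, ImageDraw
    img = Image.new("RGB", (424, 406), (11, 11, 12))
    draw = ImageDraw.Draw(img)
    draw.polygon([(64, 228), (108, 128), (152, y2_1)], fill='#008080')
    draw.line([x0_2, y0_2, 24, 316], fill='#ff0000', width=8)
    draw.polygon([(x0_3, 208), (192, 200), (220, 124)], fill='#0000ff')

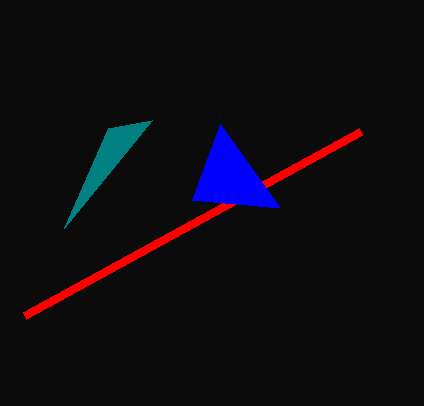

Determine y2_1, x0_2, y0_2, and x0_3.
y2_1 = 120, x0_2 = 360, y0_2 = 132, x0_3 = 280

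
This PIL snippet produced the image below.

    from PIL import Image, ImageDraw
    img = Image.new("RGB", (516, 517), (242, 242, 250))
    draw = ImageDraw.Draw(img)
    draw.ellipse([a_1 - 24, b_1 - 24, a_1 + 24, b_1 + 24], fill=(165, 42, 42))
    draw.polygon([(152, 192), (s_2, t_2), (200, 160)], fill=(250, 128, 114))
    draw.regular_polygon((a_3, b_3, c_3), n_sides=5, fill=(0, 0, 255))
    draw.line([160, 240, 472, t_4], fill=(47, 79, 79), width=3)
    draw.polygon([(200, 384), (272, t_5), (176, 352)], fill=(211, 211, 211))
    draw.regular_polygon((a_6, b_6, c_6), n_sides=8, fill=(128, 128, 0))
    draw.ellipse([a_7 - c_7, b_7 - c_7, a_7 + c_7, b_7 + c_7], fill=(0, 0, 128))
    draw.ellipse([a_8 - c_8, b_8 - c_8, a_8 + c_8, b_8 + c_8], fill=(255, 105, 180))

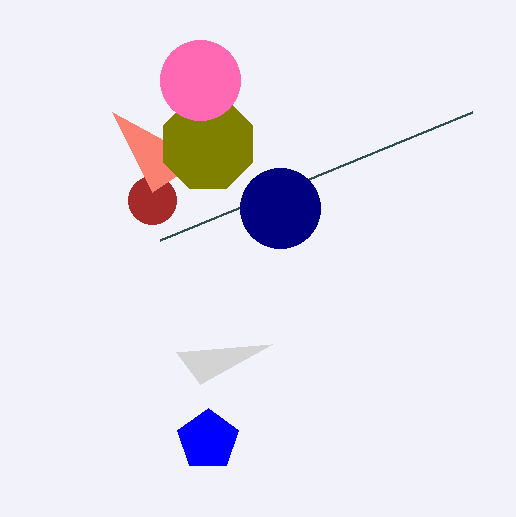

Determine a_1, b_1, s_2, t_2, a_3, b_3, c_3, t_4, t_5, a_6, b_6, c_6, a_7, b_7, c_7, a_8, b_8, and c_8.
a_1 = 152
b_1 = 200
s_2 = 112
t_2 = 112
a_3 = 208
b_3 = 440
c_3 = 32
t_4 = 112
t_5 = 344
a_6 = 208
b_6 = 144
c_6 = 48
a_7 = 280
b_7 = 208
c_7 = 40
a_8 = 200
b_8 = 80
c_8 = 40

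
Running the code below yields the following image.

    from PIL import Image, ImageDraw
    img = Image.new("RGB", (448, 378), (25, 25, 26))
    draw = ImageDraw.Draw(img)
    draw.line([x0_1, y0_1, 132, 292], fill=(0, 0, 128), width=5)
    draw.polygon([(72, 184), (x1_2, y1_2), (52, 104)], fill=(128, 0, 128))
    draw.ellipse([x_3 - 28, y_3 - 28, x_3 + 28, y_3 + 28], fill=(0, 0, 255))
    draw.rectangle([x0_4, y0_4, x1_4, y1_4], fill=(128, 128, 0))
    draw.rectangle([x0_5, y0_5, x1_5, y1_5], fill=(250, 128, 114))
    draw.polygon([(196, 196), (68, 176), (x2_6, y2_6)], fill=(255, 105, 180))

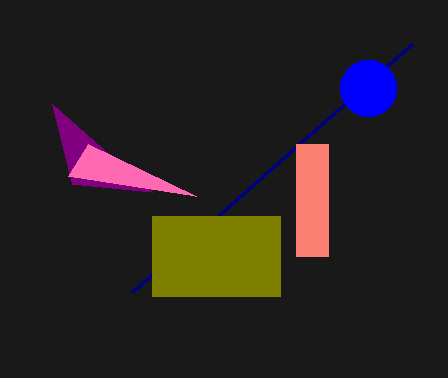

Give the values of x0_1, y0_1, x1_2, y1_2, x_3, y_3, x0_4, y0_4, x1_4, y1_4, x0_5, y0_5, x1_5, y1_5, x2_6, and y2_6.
x0_1 = 412
y0_1 = 44
x1_2 = 152
y1_2 = 192
x_3 = 368
y_3 = 88
x0_4 = 152
y0_4 = 216
x1_4 = 280
y1_4 = 296
x0_5 = 296
y0_5 = 144
x1_5 = 328
y1_5 = 256
x2_6 = 88
y2_6 = 144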